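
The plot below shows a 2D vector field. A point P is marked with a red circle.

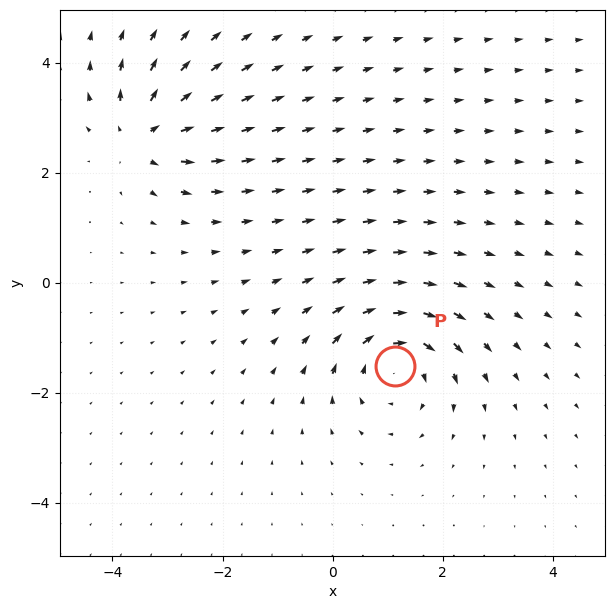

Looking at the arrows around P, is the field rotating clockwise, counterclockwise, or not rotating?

clockwise

Near P at (1.1, -1.5) the arrows circulate clockwise. The curl (z-component) there is about -4; negative curl means clockwise rotation.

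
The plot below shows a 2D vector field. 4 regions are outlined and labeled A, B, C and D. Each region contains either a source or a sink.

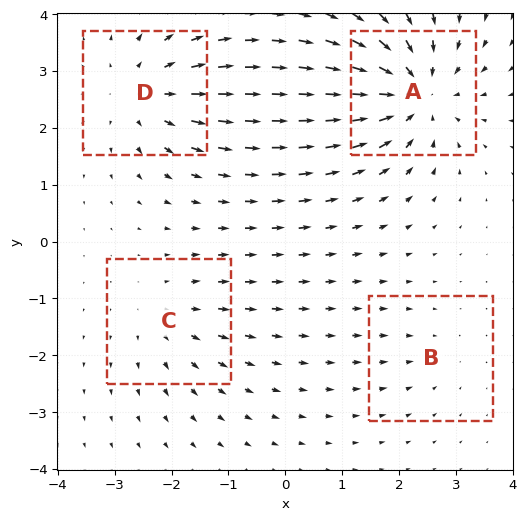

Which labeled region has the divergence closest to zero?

Divergence at each region's feature centre — A: about -7, B: about -2, C: about +3, D: about +5. Region B is closest to zero.

B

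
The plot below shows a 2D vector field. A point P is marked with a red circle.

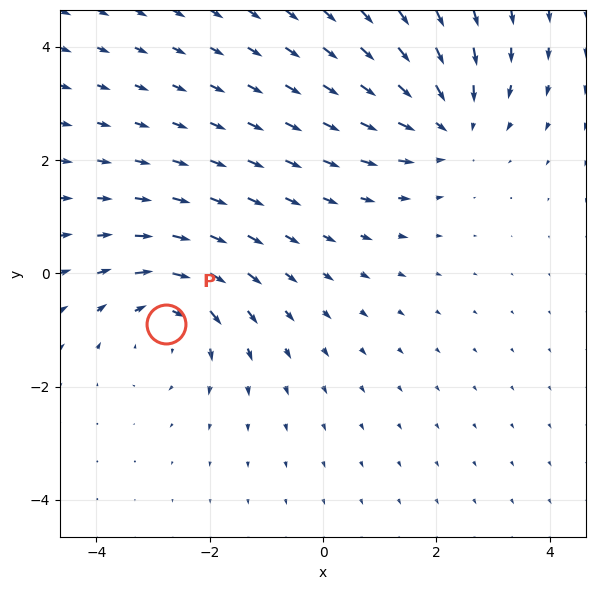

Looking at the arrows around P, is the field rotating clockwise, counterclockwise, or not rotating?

clockwise

Near P at (-2.8, -0.9) the arrows circulate clockwise. The curl (z-component) there is about -4; negative curl means clockwise rotation.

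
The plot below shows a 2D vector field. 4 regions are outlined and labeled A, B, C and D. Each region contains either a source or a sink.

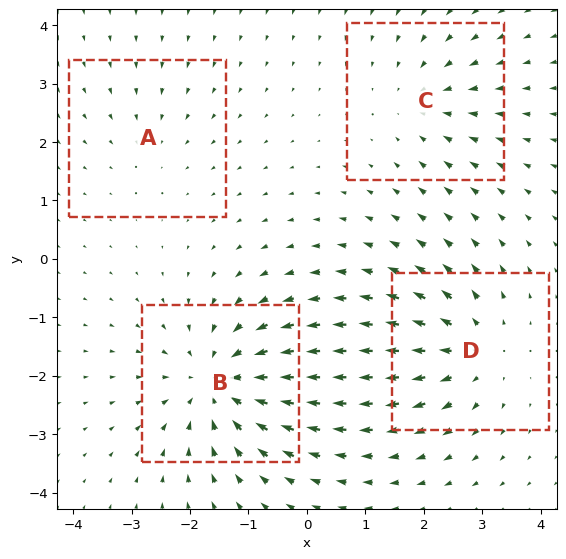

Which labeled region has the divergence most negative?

Divergence at each region's feature centre — A: about -2, B: about -6, C: about -3, D: about +5. Region B is most negative.

B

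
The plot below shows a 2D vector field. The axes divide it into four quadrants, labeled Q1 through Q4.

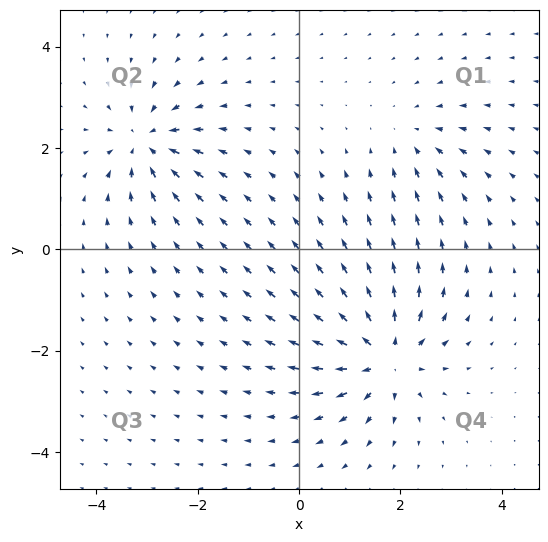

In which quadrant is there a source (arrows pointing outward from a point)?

The source sits at approximately (1.7, -2.1), which lies in quadrant Q4. The divergence there is about +6, positive as expected for a source.

Q4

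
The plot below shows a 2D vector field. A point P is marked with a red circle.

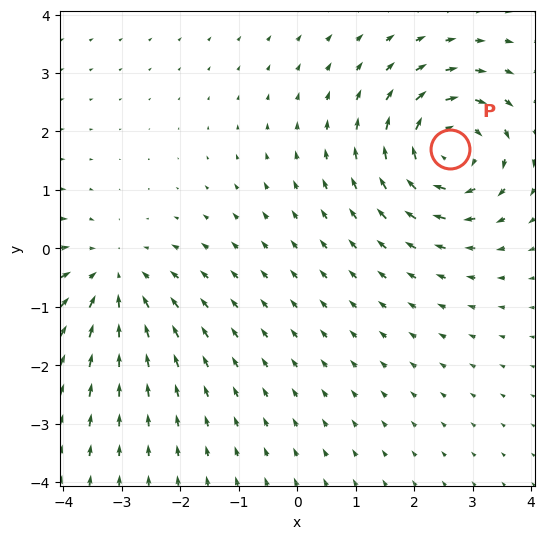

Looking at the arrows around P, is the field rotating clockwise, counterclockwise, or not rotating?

clockwise

Near P at (2.6, 1.7) the arrows circulate clockwise. The curl (z-component) there is about -6; negative curl means clockwise rotation.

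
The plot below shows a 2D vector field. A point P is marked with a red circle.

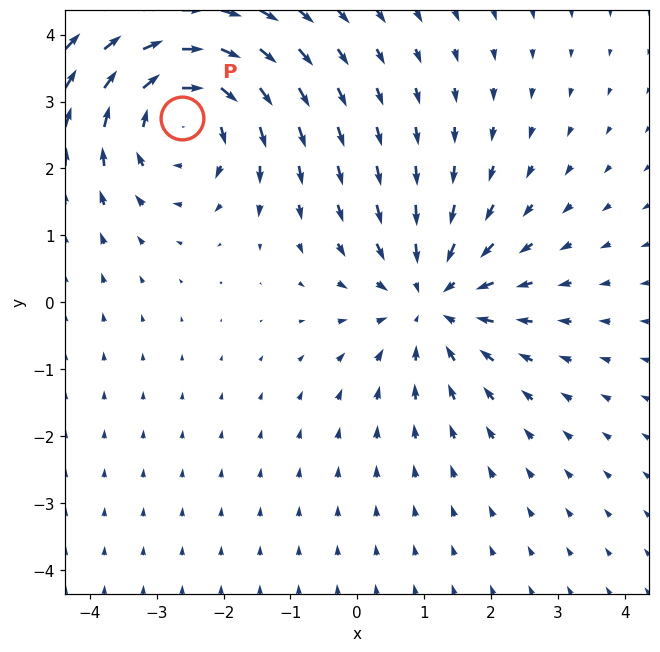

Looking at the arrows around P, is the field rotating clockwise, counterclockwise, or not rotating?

Near P at (-2.6, 2.7) the arrows circulate clockwise. The curl (z-component) there is about -4; negative curl means clockwise rotation.

clockwise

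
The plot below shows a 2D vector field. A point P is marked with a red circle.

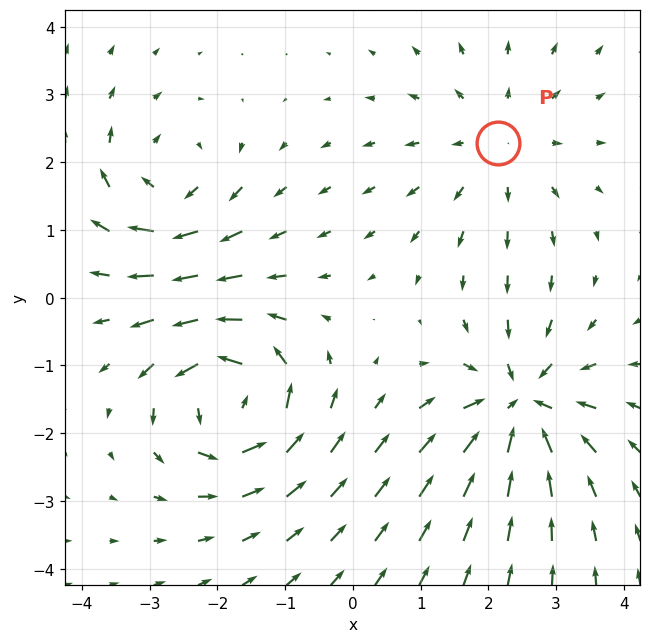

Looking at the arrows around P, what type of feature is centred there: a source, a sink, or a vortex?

source

At P (2.1, 2.3) the arrows spread outward. Divergence about +3, curl ≈0 — positive divergence with near-zero curl is a source.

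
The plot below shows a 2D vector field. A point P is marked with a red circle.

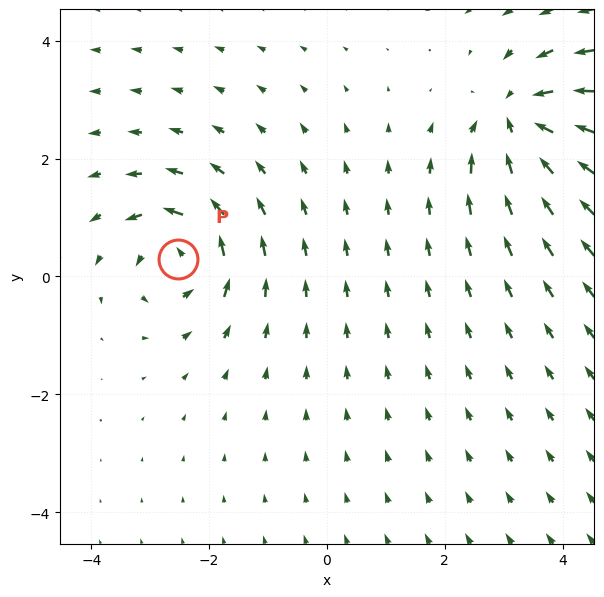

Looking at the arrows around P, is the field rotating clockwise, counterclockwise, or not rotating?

counterclockwise

Near P at (-2.5, 0.3) the arrows circulate counterclockwise. The curl (z-component) there is about +4; positive curl means counterclockwise rotation.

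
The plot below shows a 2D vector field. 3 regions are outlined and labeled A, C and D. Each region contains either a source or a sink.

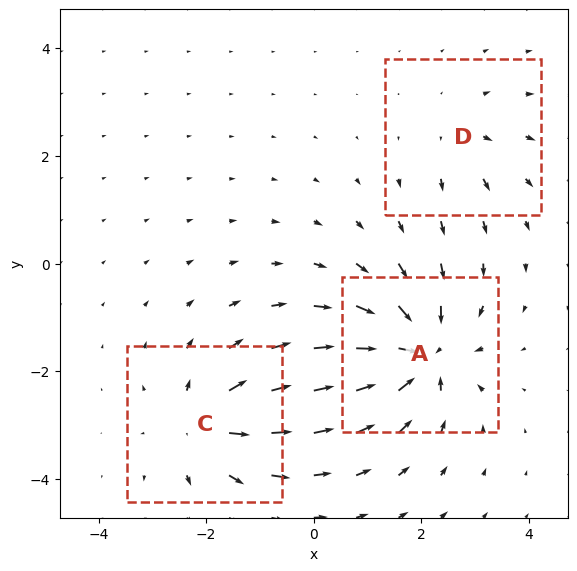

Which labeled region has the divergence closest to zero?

D

Divergence at each region's feature centre — A: about -6, C: about +4, D: about +2. Region D is closest to zero.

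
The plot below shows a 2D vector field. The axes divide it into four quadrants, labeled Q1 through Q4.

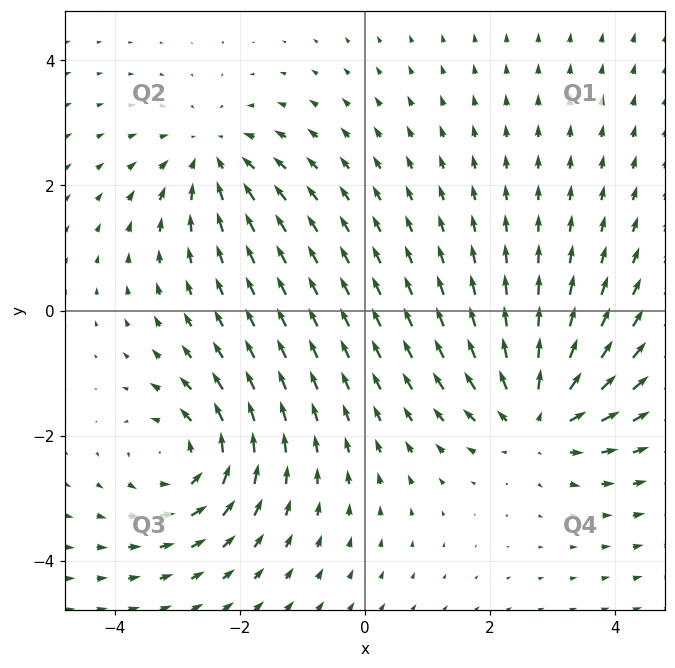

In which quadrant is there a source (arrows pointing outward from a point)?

The source sits at approximately (2.8, -1.7), which lies in quadrant Q4. The divergence there is about +5, positive as expected for a source.

Q4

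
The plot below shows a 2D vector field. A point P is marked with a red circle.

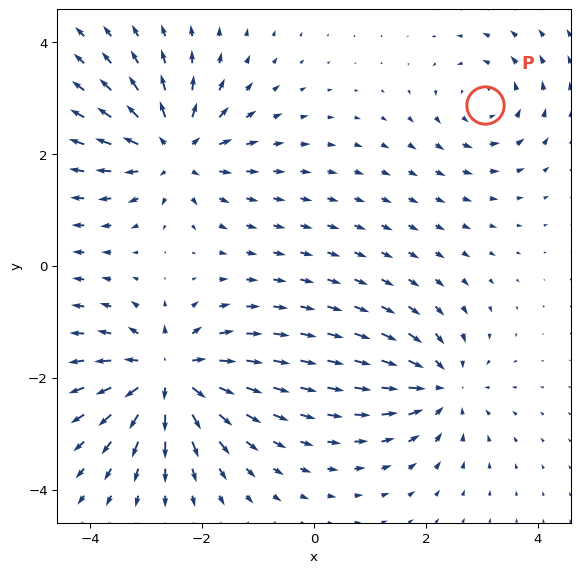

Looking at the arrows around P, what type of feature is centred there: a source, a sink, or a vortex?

vortex

At P (3.1, 2.9) the arrows circulate counterclockwise. Divergence ≈0, curl about +4 — near-zero divergence with nonzero curl is a vortex.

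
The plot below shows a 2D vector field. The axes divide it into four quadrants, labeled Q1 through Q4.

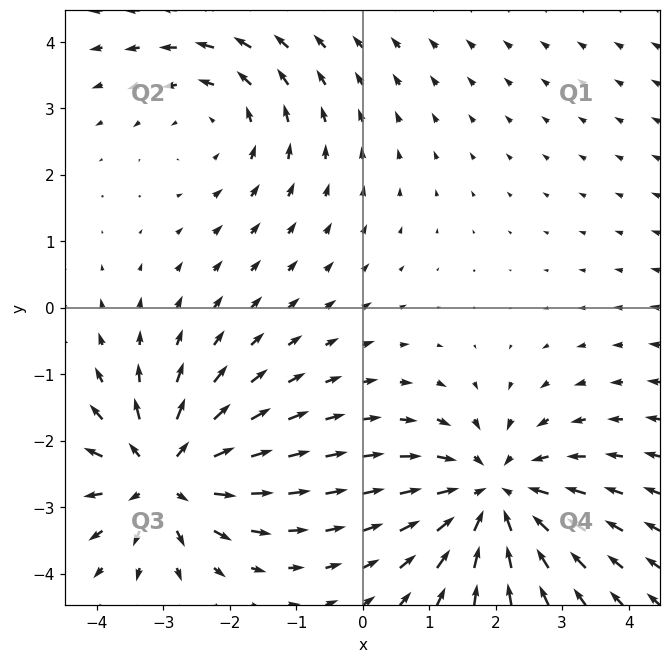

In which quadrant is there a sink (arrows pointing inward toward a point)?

The sink sits at approximately (2.0, -2.8), which lies in quadrant Q4. The divergence there is about -4, negative as expected for a sink.

Q4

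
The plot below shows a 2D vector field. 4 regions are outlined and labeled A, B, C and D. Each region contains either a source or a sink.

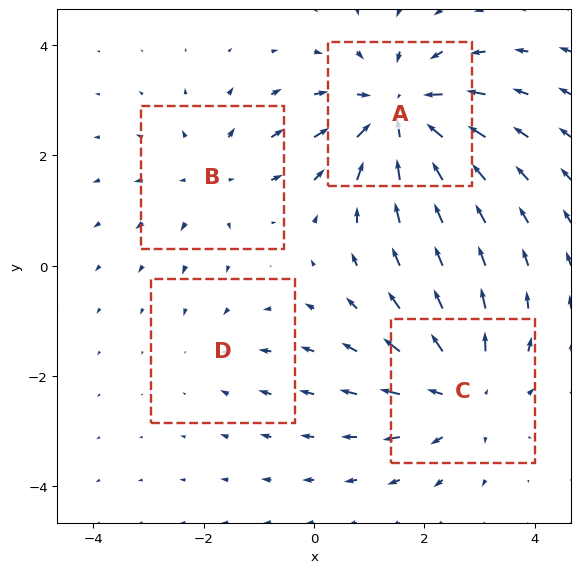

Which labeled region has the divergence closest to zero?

Divergence at each region's feature centre — A: about -6, B: about +3, C: about +4, D: about -2. Region D is closest to zero.

D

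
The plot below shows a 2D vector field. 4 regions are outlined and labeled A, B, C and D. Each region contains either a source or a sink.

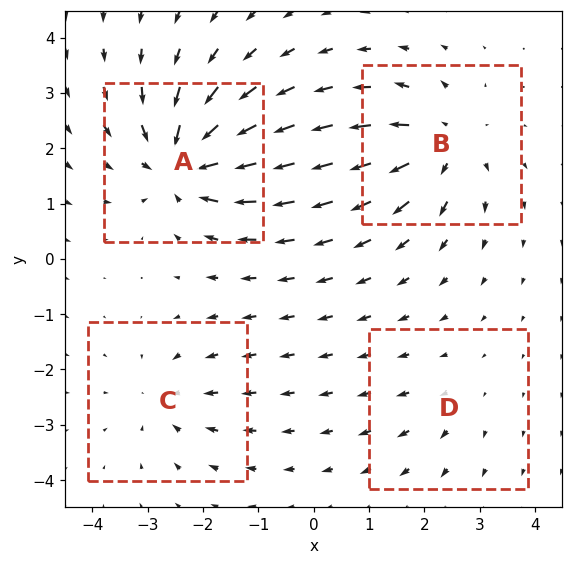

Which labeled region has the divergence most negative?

Divergence at each region's feature centre — A: about -7, B: about +6, C: about -4, D: about +2. Region A is most negative.

A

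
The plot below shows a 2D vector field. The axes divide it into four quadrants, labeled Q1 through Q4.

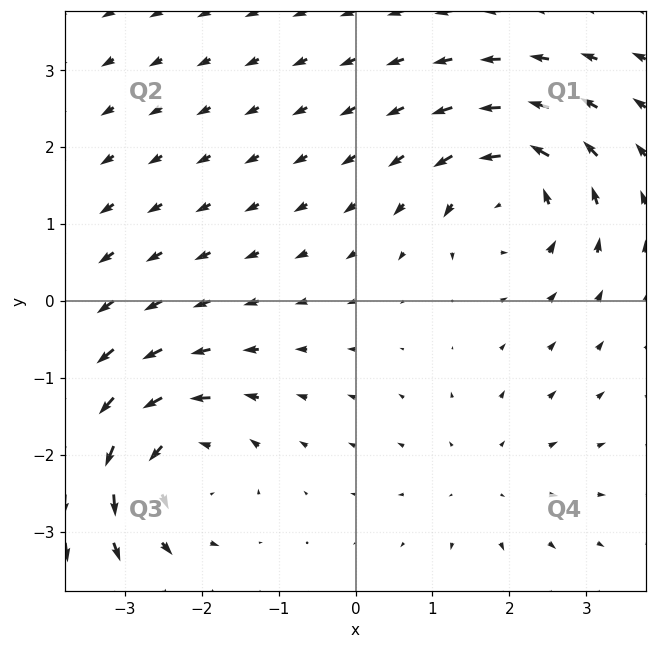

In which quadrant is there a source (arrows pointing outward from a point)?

Q4

The source sits at approximately (1.7, -2.4), which lies in quadrant Q4. The divergence there is about +2, positive as expected for a source.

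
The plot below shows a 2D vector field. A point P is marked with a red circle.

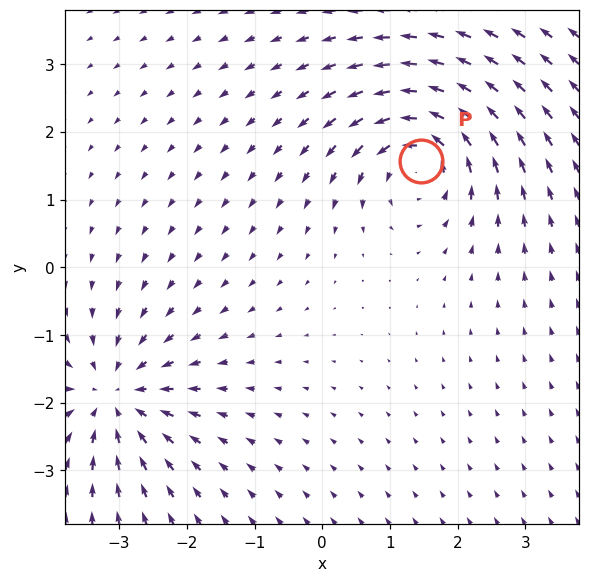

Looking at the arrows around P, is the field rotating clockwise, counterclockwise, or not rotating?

counterclockwise

Near P at (1.5, 1.6) the arrows circulate counterclockwise. The curl (z-component) there is about +4; positive curl means counterclockwise rotation.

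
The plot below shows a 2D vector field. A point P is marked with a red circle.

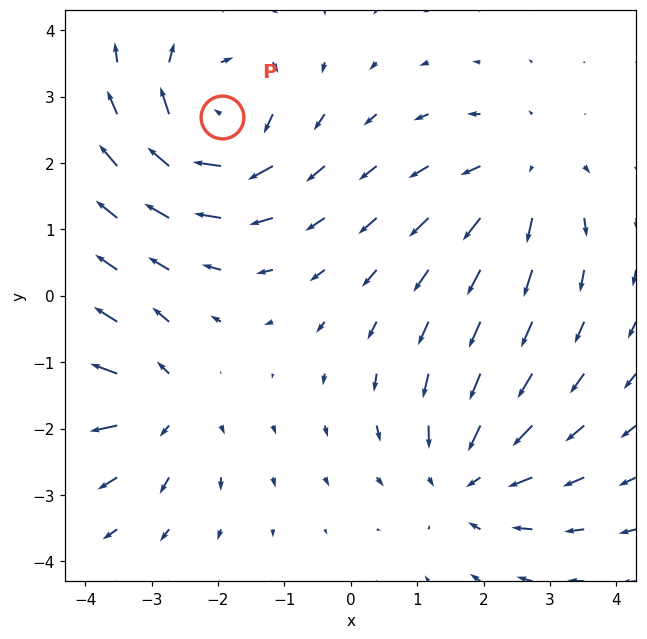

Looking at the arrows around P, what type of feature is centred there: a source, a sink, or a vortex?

vortex

At P (-1.9, 2.7) the arrows circulate clockwise. Divergence ≈0, curl about -6 — near-zero divergence with nonzero curl is a vortex.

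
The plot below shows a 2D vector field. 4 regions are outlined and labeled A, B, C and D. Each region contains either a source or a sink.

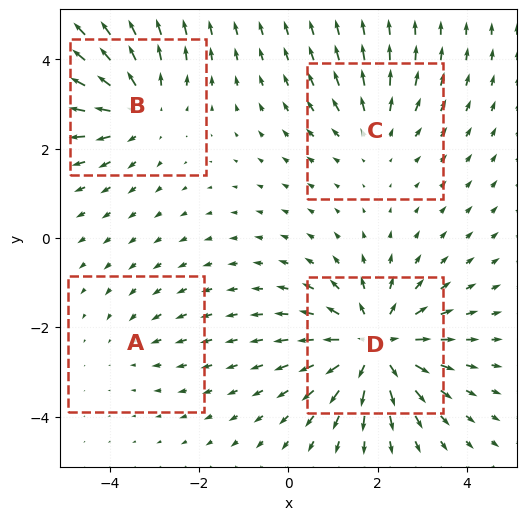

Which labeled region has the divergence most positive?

Divergence at each region's feature centre — A: about -2, B: about +4, C: about +3, D: about +6. Region D is most positive.

D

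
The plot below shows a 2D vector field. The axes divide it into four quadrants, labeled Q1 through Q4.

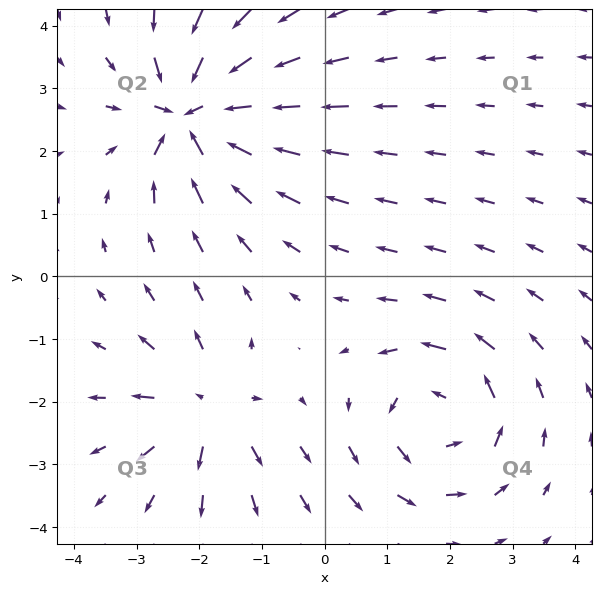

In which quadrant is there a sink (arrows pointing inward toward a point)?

Q2

The sink sits at approximately (-2.1, 2.6), which lies in quadrant Q2. The divergence there is about -6, negative as expected for a sink.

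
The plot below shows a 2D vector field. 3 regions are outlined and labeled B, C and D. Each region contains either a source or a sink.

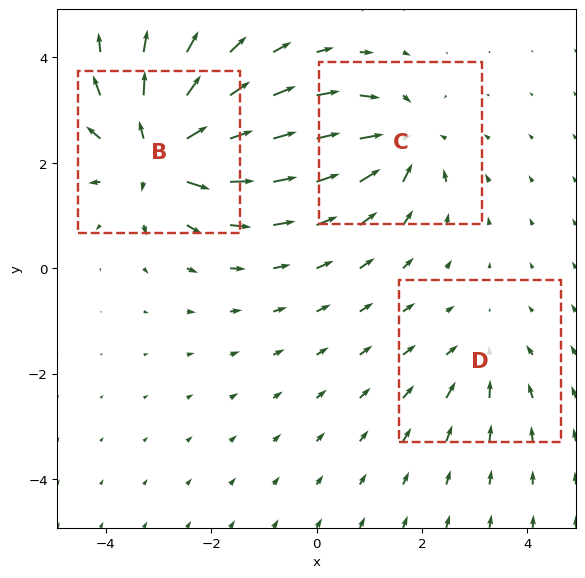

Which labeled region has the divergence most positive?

Divergence at each region's feature centre — B: about +5, C: about -4, D: about -2. Region B is most positive.

B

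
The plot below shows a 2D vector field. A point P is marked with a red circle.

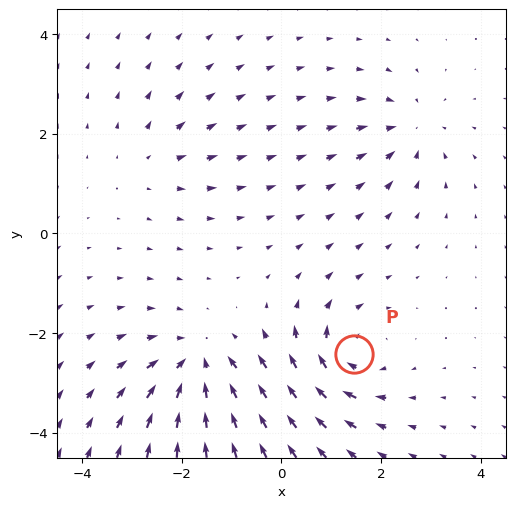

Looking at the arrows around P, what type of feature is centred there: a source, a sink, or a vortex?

vortex

At P (1.5, -2.4) the arrows circulate clockwise. Divergence ≈0, curl about -5 — near-zero divergence with nonzero curl is a vortex.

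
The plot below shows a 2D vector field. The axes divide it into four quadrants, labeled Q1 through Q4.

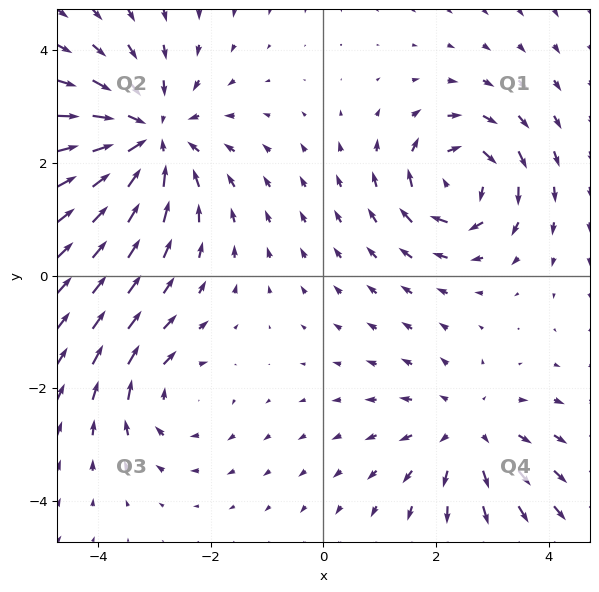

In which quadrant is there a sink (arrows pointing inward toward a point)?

The sink sits at approximately (-3.1, 2.5), which lies in quadrant Q2. The divergence there is about -4, negative as expected for a sink.

Q2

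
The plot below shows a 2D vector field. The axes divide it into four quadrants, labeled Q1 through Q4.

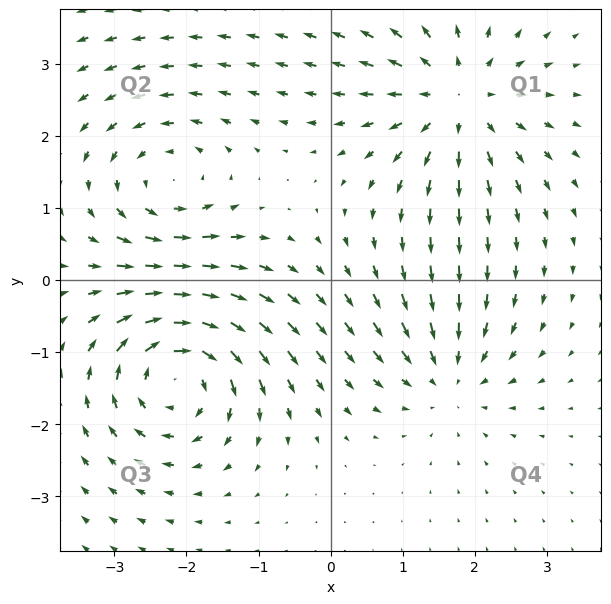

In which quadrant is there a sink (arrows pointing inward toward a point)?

The sink sits at approximately (1.6, -1.3), which lies in quadrant Q4. The divergence there is about -3, negative as expected for a sink.

Q4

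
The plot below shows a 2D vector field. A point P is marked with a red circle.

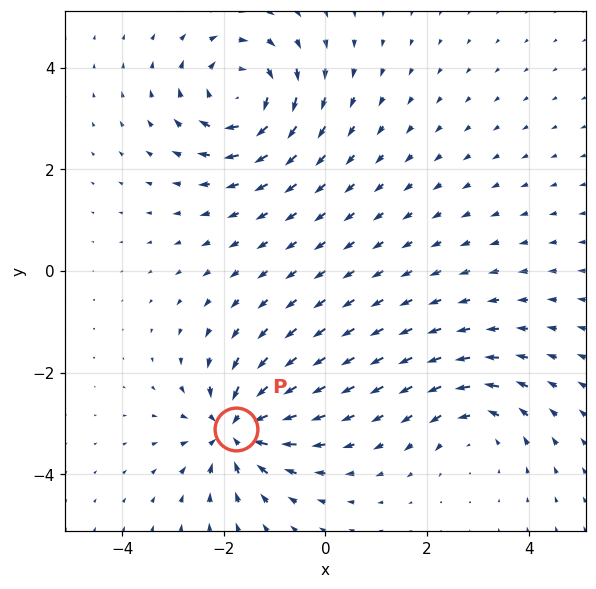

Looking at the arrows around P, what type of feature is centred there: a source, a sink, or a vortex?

At P (-1.8, -3.1) the arrows converge inward. Divergence about -6, curl ≈0 — negative divergence with near-zero curl is a sink.

sink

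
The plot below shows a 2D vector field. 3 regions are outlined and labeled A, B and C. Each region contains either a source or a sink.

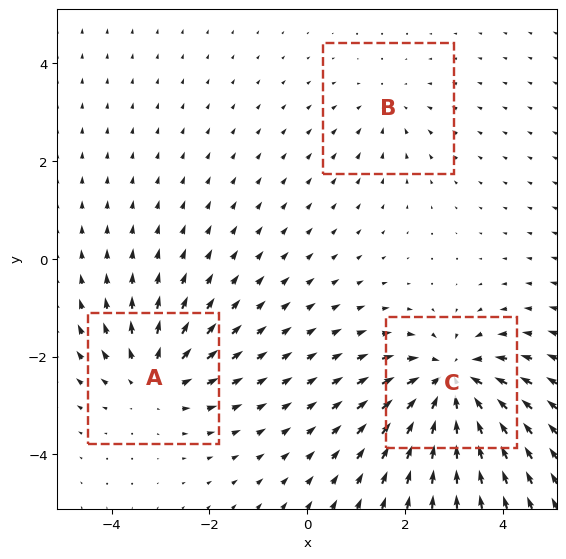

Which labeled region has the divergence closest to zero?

B

Divergence at each region's feature centre — A: about +3, B: about -2, C: about -5. Region B is closest to zero.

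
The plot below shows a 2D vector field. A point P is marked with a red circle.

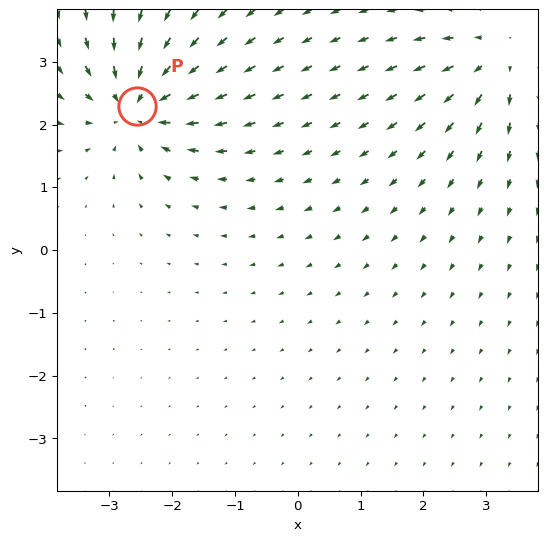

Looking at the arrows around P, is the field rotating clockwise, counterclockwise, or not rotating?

Near P at (-2.6, 2.3) the arrows show no circulation. The curl there is ≈0.

not rotating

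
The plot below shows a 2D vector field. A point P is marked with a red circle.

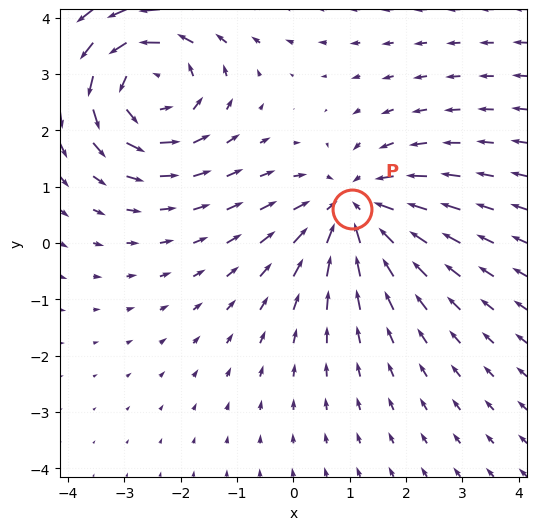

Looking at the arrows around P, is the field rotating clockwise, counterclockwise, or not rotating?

not rotating

Near P at (1.0, 0.6) the arrows show no circulation. The curl there is ≈0.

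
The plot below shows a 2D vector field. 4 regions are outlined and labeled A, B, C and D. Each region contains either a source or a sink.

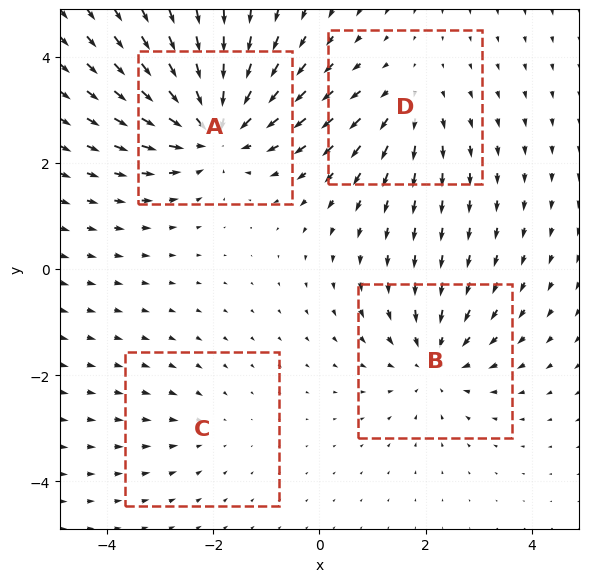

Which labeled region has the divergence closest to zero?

Divergence at each region's feature centre — A: about -7, B: about -4, C: about -2, D: about +3. Region C is closest to zero.

C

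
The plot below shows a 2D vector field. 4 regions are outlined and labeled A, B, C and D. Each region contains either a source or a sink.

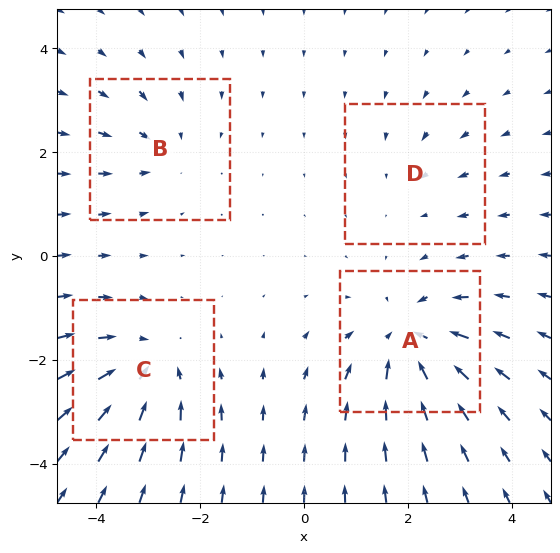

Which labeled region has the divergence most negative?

Divergence at each region's feature centre — A: about -6, B: about -3, C: about -5, D: about -2. Region A is most negative.

A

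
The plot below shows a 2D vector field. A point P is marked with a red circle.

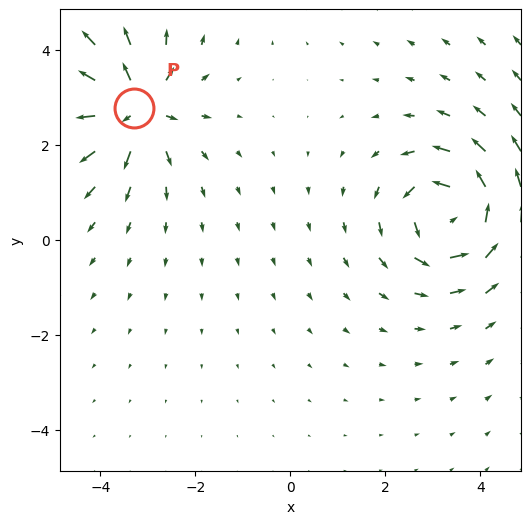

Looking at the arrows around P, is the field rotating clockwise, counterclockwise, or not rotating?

Near P at (-3.3, 2.8) the arrows show no circulation. The curl there is ≈0.

not rotating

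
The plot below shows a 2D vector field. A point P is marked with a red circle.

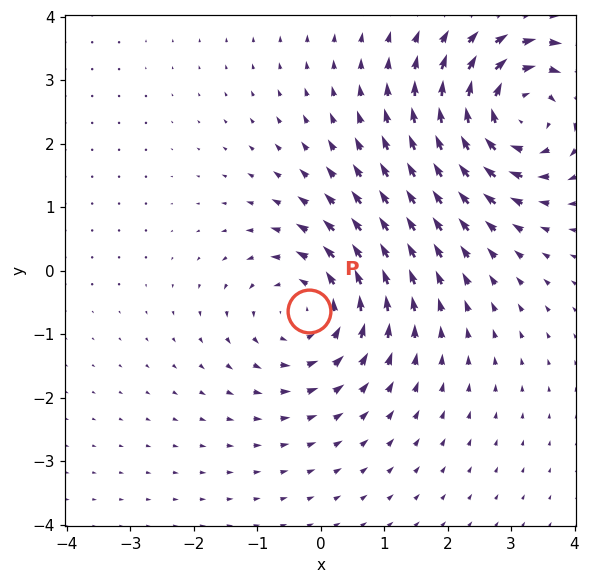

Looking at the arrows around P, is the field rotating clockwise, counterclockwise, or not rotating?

Near P at (-0.2, -0.6) the arrows circulate counterclockwise. The curl (z-component) there is about +4; positive curl means counterclockwise rotation.

counterclockwise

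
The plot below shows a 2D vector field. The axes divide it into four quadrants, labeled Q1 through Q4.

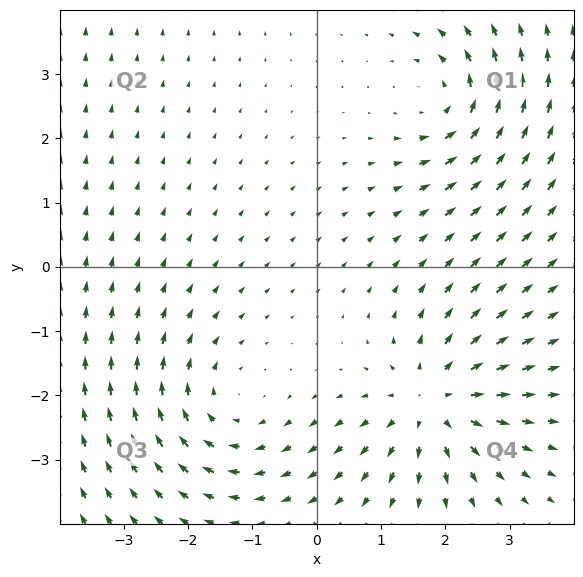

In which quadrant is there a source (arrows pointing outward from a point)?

Q4

The source sits at approximately (1.8, -2.1), which lies in quadrant Q4. The divergence there is about +5, positive as expected for a source.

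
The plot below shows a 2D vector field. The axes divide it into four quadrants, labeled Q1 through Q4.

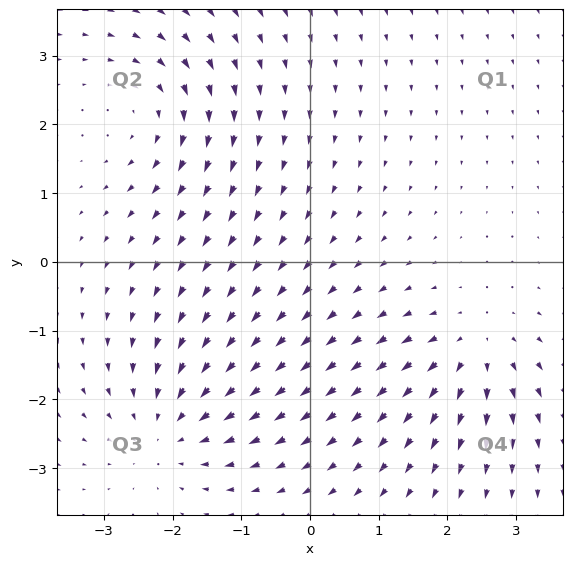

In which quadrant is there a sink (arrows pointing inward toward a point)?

Q3

The sink sits at approximately (-2.1, -2.4), which lies in quadrant Q3. The divergence there is about -4, negative as expected for a sink.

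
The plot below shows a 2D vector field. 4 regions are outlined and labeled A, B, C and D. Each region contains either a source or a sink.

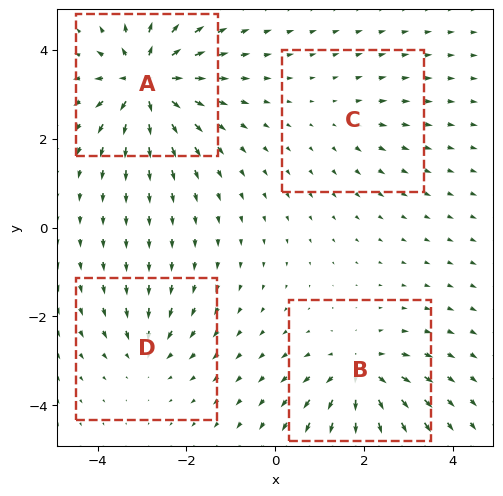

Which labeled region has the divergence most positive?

Divergence at each region's feature centre — A: about +9, B: about +6, C: about +2, D: about -4. Region A is most positive.

A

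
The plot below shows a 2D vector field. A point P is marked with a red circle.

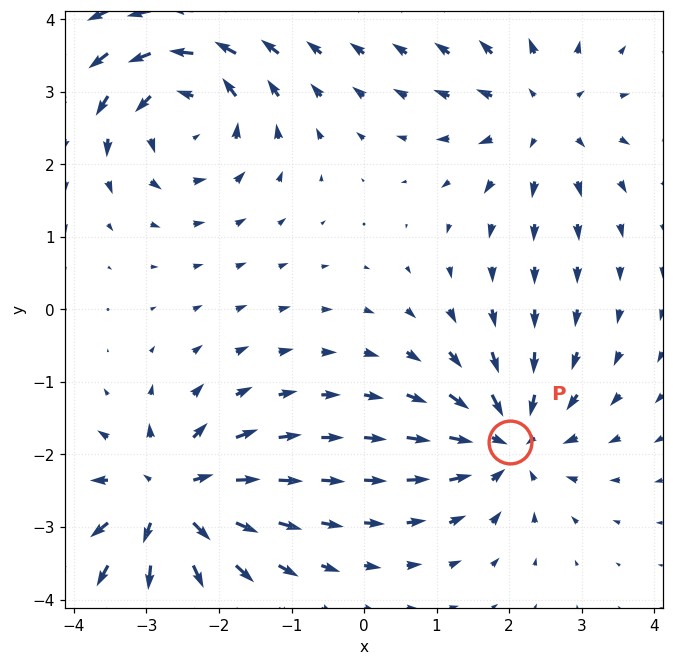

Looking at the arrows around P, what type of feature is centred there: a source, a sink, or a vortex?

sink

At P (2.0, -1.8) the arrows converge inward. Divergence about -5, curl ≈0 — negative divergence with near-zero curl is a sink.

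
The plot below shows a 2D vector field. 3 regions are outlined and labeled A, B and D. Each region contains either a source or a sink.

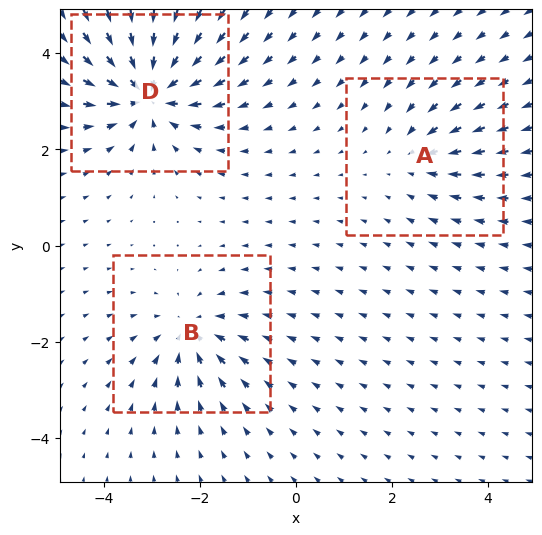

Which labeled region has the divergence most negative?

Divergence at each region's feature centre — A: about -2, B: about -3, D: about -6. Region D is most negative.

D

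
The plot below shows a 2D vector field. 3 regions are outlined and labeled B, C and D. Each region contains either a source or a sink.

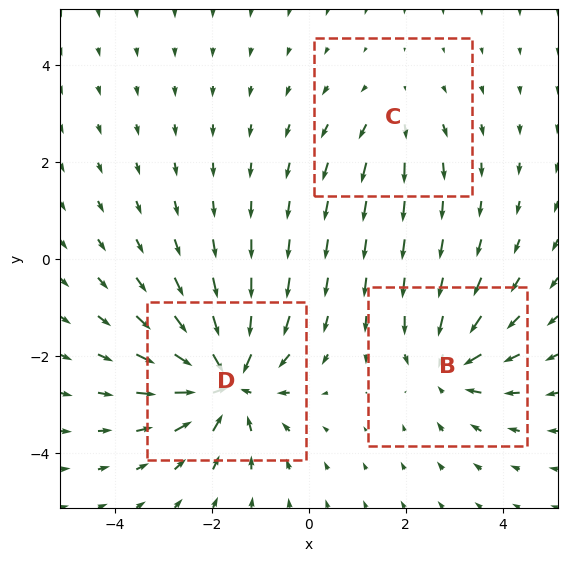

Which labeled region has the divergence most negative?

D

Divergence at each region's feature centre — B: about -4, C: about +2, D: about -6. Region D is most negative.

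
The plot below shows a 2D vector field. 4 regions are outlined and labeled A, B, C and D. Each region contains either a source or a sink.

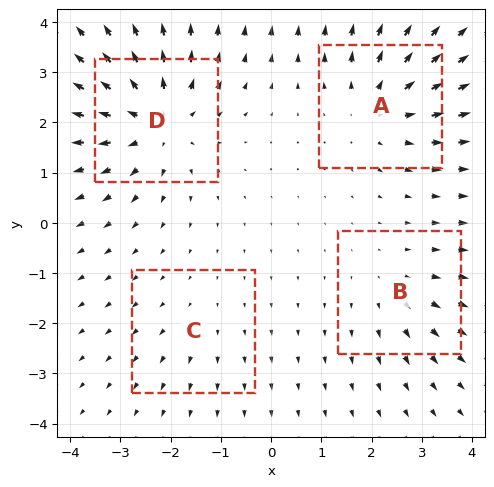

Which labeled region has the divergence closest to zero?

C

Divergence at each region's feature centre — A: about +5, B: about +3, C: about +2, D: about +6. Region C is closest to zero.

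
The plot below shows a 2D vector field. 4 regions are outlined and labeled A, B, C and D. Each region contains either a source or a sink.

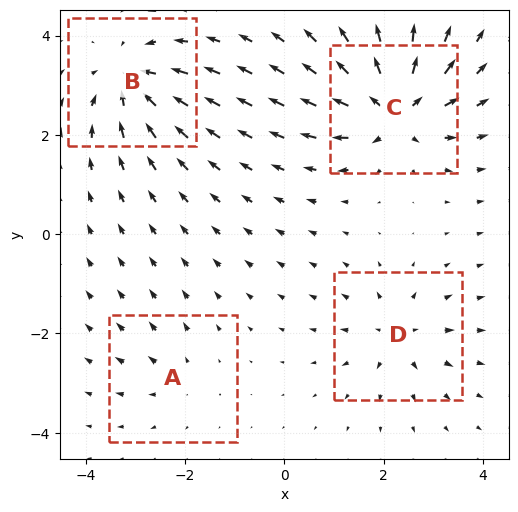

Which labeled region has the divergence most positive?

Divergence at each region's feature centre — A: about +3, B: about -6, C: about +8, D: about +4. Region C is most positive.

C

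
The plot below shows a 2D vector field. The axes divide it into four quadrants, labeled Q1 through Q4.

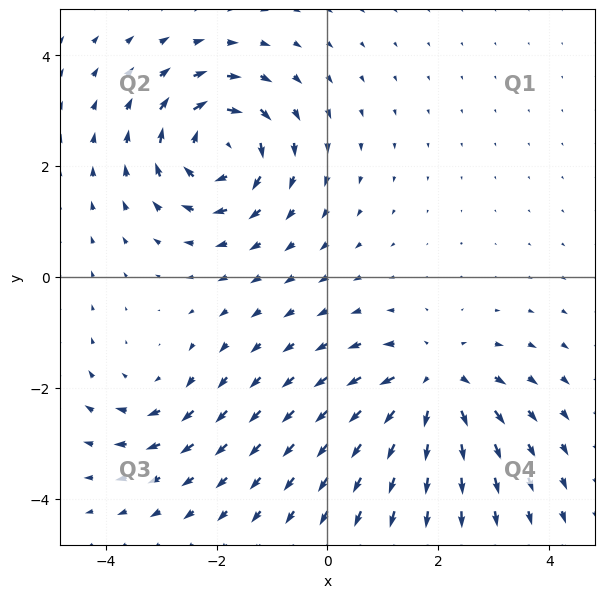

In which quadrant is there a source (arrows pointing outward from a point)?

Q4

The source sits at approximately (1.9, -1.9), which lies in quadrant Q4. The divergence there is about +5, positive as expected for a source.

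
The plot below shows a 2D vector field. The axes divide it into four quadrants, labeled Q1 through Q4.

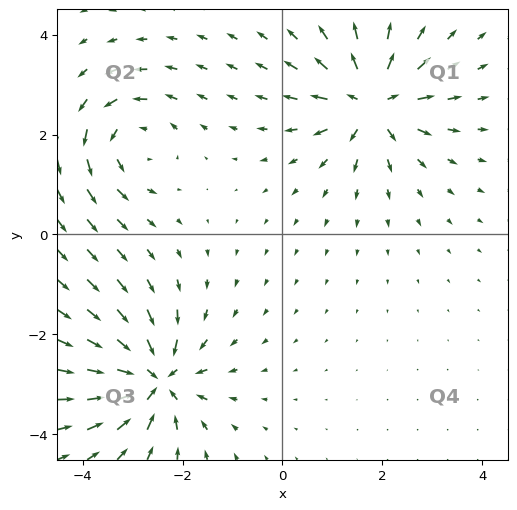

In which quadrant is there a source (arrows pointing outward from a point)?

The source sits at approximately (1.8, 2.6), which lies in quadrant Q1. The divergence there is about +6, positive as expected for a source.

Q1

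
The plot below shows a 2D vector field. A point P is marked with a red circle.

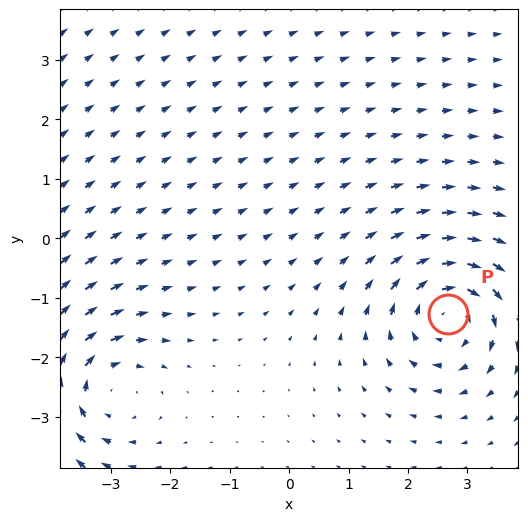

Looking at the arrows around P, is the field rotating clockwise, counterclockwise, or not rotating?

clockwise

Near P at (2.7, -1.3) the arrows circulate clockwise. The curl (z-component) there is about -5; negative curl means clockwise rotation.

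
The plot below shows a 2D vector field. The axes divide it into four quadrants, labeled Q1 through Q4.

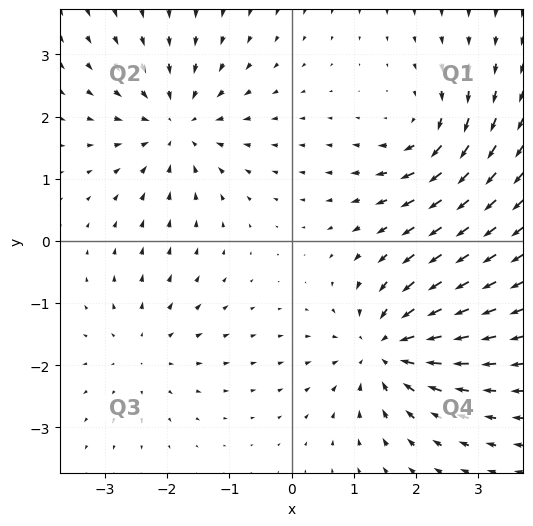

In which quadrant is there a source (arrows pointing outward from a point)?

Q3

The source sits at approximately (-2.4, -1.8), which lies in quadrant Q3. The divergence there is about +3, positive as expected for a source.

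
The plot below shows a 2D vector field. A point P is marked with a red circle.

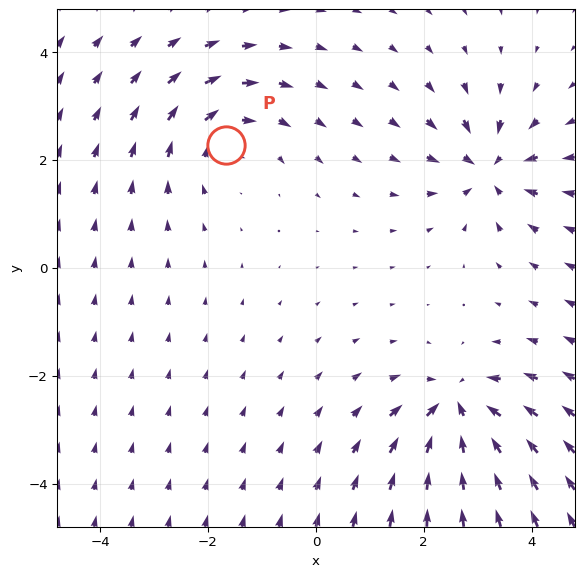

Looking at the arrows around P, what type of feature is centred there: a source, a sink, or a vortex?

vortex

At P (-1.7, 2.3) the arrows circulate clockwise. Divergence ≈0, curl about -3 — near-zero divergence with nonzero curl is a vortex.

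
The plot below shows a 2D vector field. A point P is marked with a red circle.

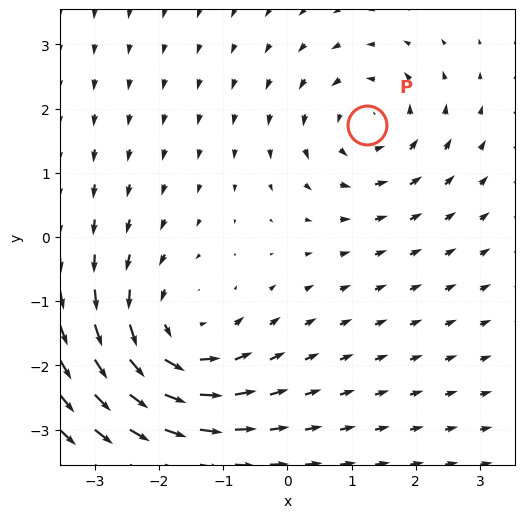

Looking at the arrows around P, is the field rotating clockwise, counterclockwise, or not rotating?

Near P at (1.2, 1.8) the arrows circulate counterclockwise. The curl (z-component) there is about +3; positive curl means counterclockwise rotation.

counterclockwise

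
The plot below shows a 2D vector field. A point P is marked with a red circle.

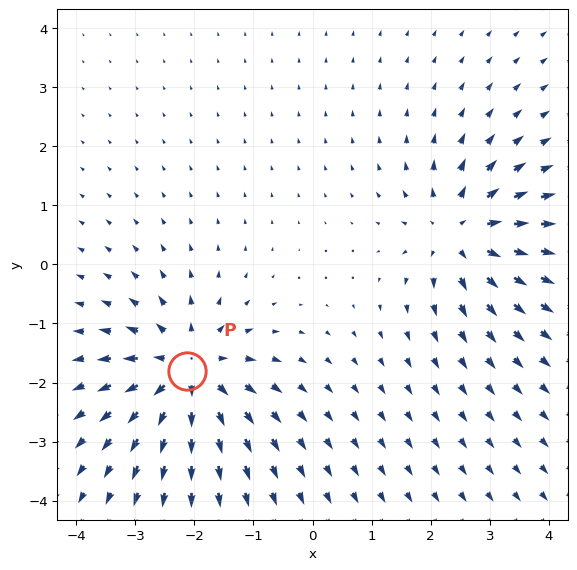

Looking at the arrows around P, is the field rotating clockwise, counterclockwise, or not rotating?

not rotating

Near P at (-2.1, -1.8) the arrows show no circulation. The curl there is ≈0.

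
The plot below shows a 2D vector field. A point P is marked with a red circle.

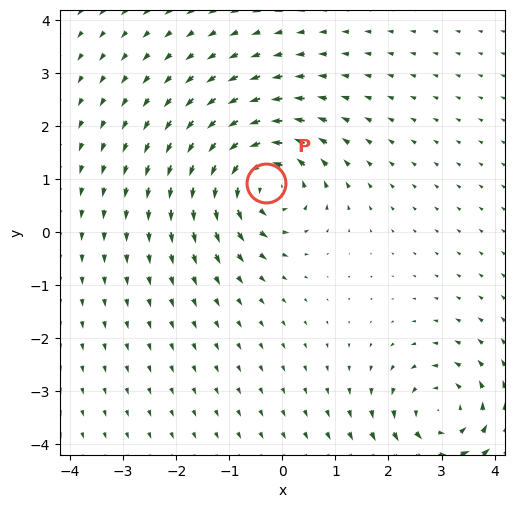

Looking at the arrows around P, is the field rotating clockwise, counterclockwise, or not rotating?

Near P at (-0.3, 0.9) the arrows circulate counterclockwise. The curl (z-component) there is about +6; positive curl means counterclockwise rotation.

counterclockwise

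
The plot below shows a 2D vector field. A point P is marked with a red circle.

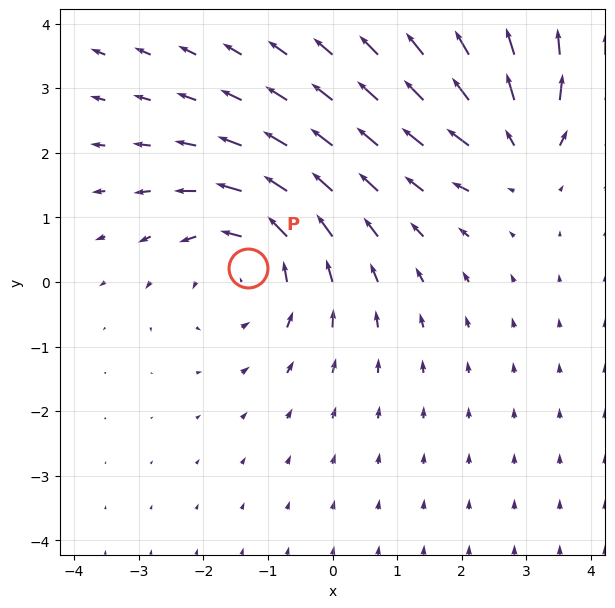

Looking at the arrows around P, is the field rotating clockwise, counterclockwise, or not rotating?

Near P at (-1.3, 0.2) the arrows circulate counterclockwise. The curl (z-component) there is about +4; positive curl means counterclockwise rotation.

counterclockwise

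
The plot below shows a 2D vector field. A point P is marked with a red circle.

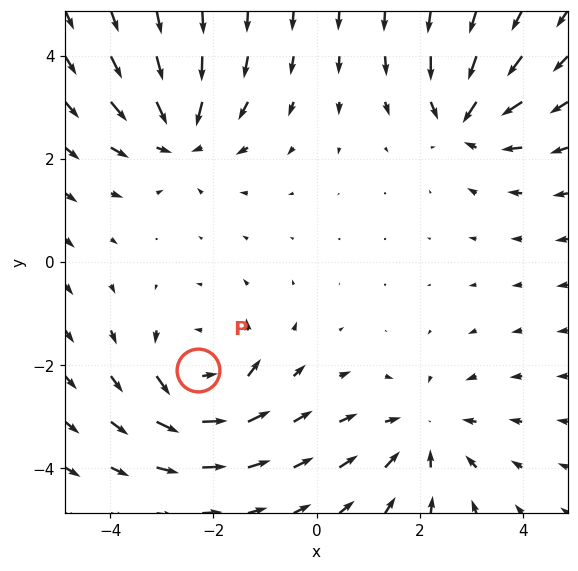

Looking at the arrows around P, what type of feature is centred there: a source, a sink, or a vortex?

vortex

At P (-2.3, -2.1) the arrows circulate counterclockwise. Divergence ≈0, curl about +4 — near-zero divergence with nonzero curl is a vortex.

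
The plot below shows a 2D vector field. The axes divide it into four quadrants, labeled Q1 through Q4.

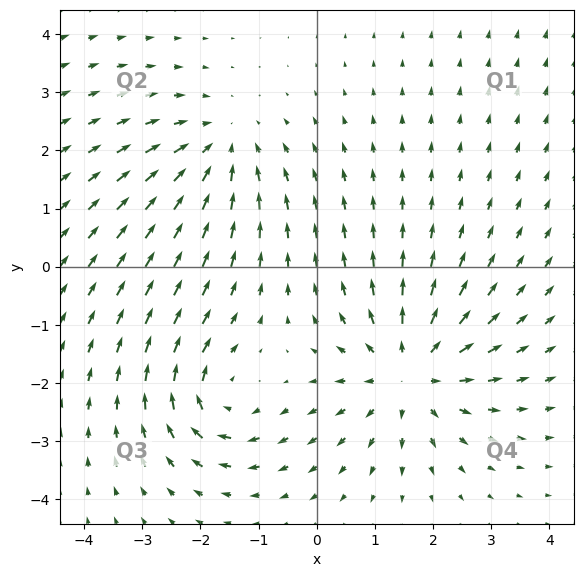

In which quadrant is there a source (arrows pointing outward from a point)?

The source sits at approximately (1.6, -1.8), which lies in quadrant Q4. The divergence there is about +4, positive as expected for a source.

Q4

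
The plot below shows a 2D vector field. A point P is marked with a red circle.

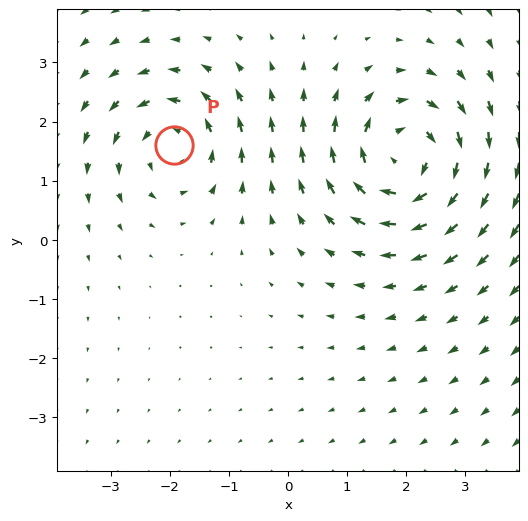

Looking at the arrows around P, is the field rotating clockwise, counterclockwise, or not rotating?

Near P at (-1.9, 1.6) the arrows circulate counterclockwise. The curl (z-component) there is about +4; positive curl means counterclockwise rotation.

counterclockwise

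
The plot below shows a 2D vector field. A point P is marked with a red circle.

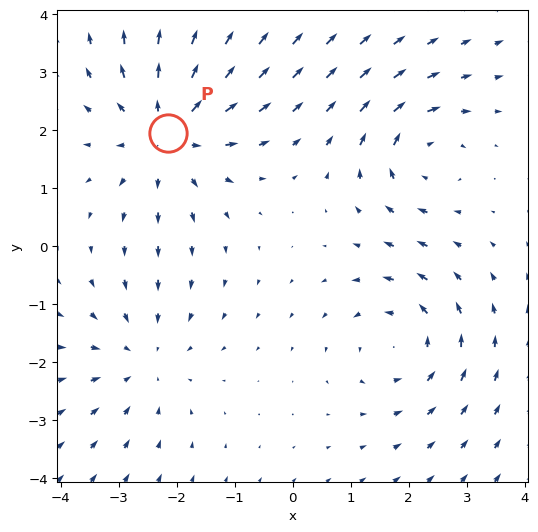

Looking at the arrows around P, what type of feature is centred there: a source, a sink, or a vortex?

At P (-2.2, 2.0) the arrows spread outward. Divergence about +4, curl ≈0 — positive divergence with near-zero curl is a source.

source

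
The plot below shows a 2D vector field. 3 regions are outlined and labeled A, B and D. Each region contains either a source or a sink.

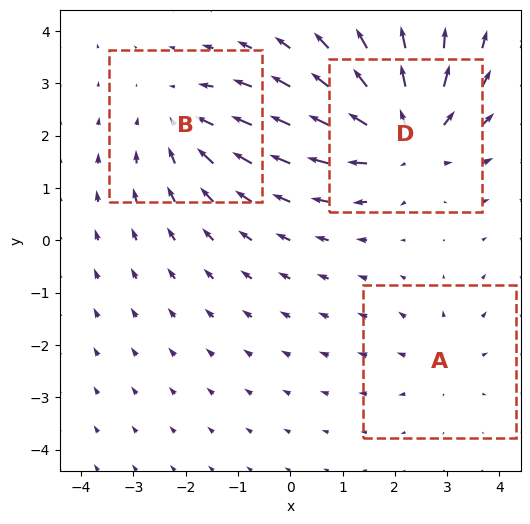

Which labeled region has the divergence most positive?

D

Divergence at each region's feature centre — A: about +2, B: about -3, D: about +5. Region D is most positive.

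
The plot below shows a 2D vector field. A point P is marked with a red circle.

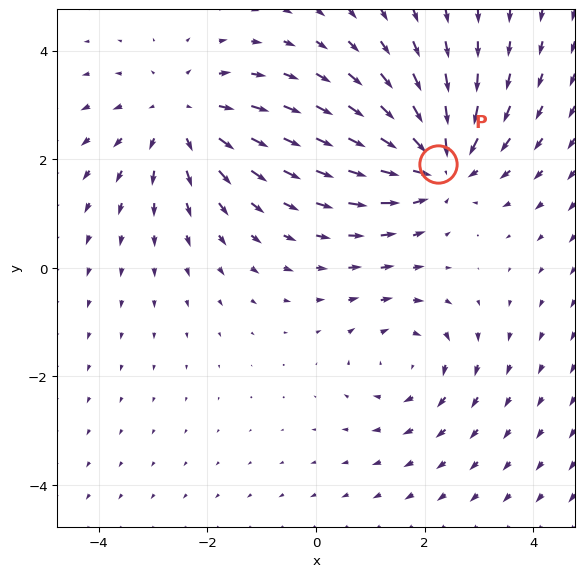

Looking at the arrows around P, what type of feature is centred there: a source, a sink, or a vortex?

At P (2.3, 1.9) the arrows converge inward. Divergence about -5, curl ≈0 — negative divergence with near-zero curl is a sink.

sink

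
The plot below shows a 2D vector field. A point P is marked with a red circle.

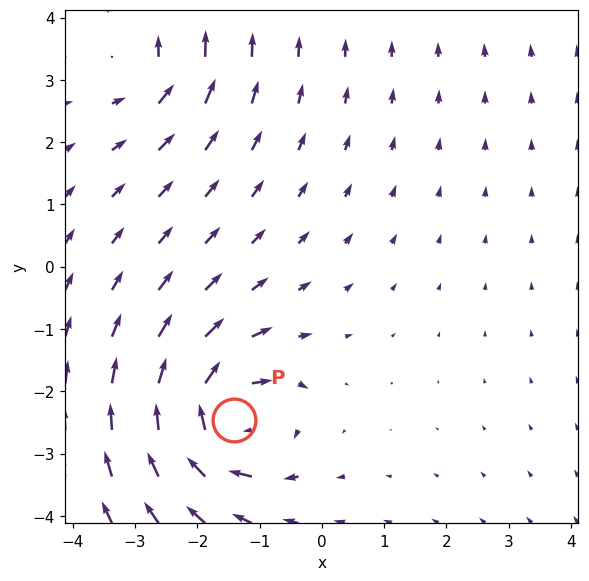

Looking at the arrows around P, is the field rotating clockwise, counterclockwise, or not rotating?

clockwise

Near P at (-1.4, -2.5) the arrows circulate clockwise. The curl (z-component) there is about -5; negative curl means clockwise rotation.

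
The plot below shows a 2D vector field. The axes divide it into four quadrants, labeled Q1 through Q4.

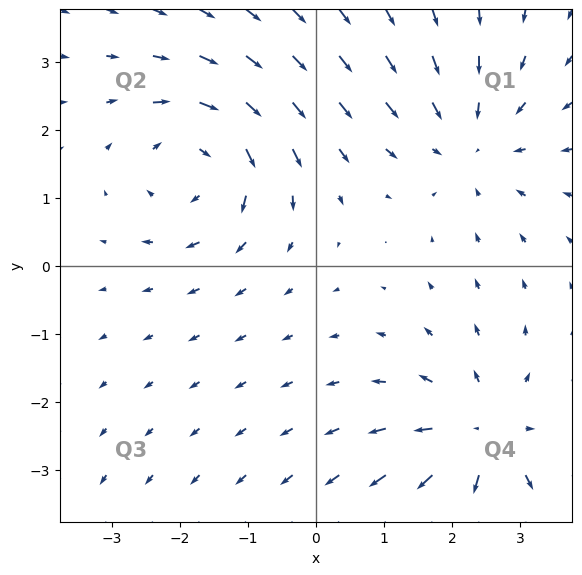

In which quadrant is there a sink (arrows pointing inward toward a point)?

The sink sits at approximately (2.3, 1.8), which lies in quadrant Q1. The divergence there is about -3, negative as expected for a sink.

Q1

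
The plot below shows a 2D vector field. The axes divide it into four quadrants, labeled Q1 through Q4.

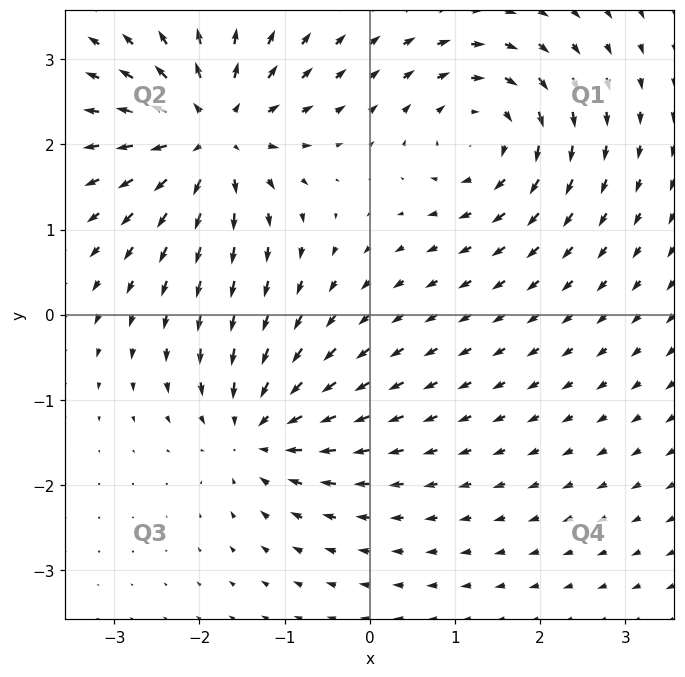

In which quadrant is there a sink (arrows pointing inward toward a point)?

Q3

The sink sits at approximately (-1.3, -1.4), which lies in quadrant Q3. The divergence there is about -4, negative as expected for a sink.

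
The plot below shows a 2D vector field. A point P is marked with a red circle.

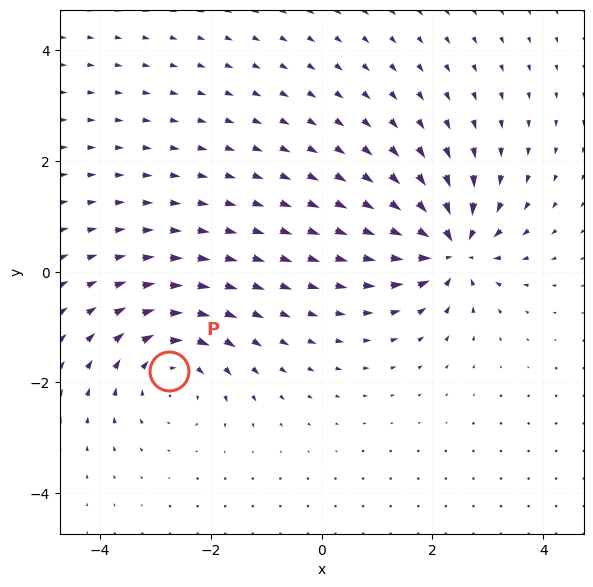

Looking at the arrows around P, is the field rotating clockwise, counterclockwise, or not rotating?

Near P at (-2.8, -1.8) the arrows circulate clockwise. The curl (z-component) there is about -4; negative curl means clockwise rotation.

clockwise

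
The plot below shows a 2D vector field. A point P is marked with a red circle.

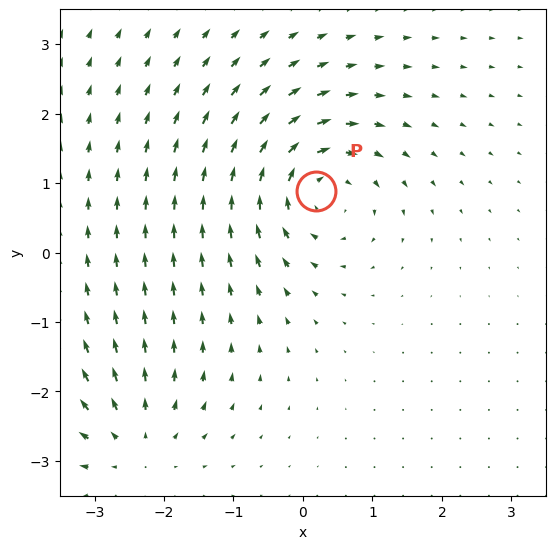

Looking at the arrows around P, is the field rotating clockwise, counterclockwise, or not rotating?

clockwise

Near P at (0.2, 0.9) the arrows circulate clockwise. The curl (z-component) there is about -6; negative curl means clockwise rotation.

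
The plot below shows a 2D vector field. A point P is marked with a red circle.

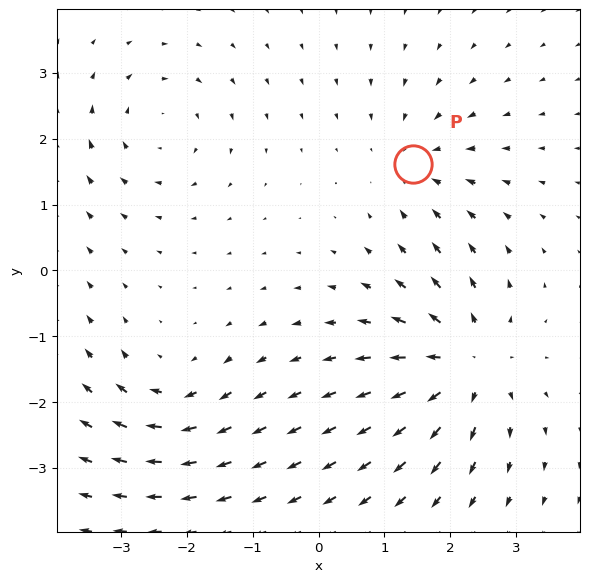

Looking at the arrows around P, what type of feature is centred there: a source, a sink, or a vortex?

At P (1.4, 1.6) the arrows converge inward. Divergence about -3, curl ≈0 — negative divergence with near-zero curl is a sink.

sink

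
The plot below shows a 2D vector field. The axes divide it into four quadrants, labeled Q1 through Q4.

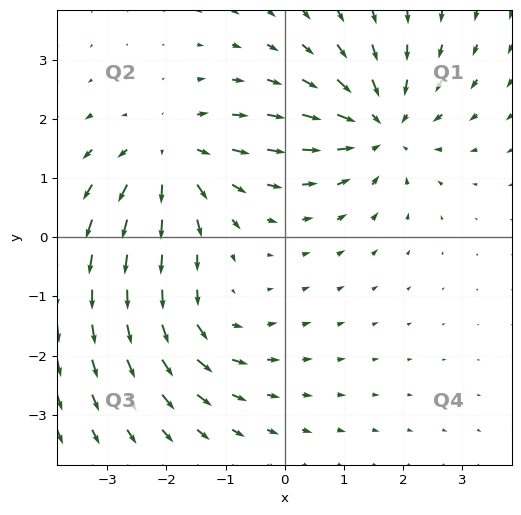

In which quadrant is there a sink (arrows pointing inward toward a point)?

Q1

The sink sits at approximately (1.6, 1.9), which lies in quadrant Q1. The divergence there is about -4, negative as expected for a sink.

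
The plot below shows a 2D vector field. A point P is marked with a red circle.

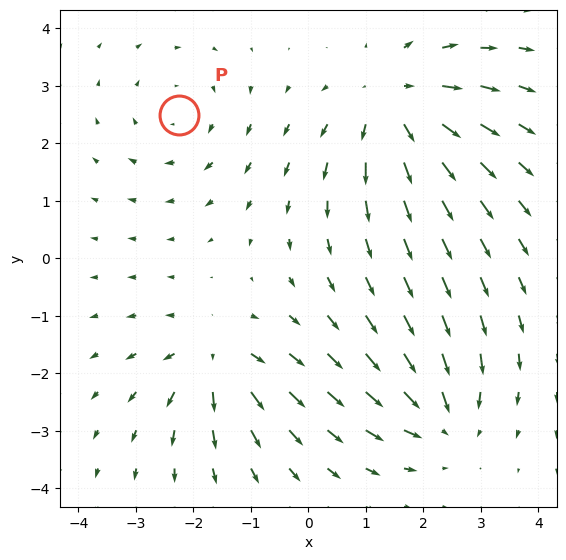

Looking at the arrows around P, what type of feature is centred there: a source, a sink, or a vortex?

At P (-2.2, 2.5) the arrows circulate clockwise. Divergence ≈0, curl about -3 — near-zero divergence with nonzero curl is a vortex.

vortex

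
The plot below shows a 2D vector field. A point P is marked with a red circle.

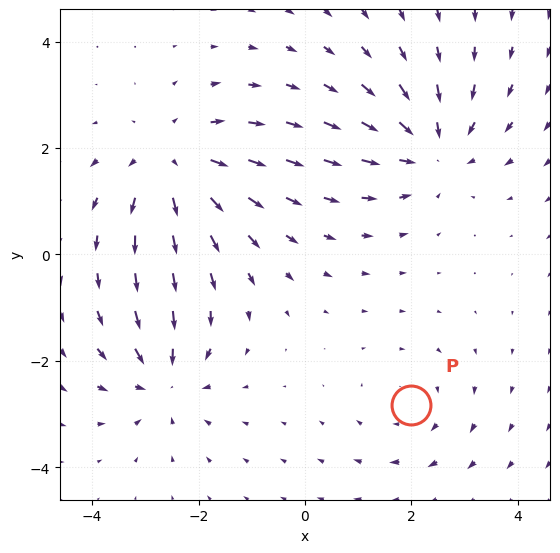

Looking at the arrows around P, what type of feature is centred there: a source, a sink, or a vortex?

At P (2.0, -2.8) the arrows circulate clockwise. Divergence ≈0, curl about -2 — near-zero divergence with nonzero curl is a vortex.

vortex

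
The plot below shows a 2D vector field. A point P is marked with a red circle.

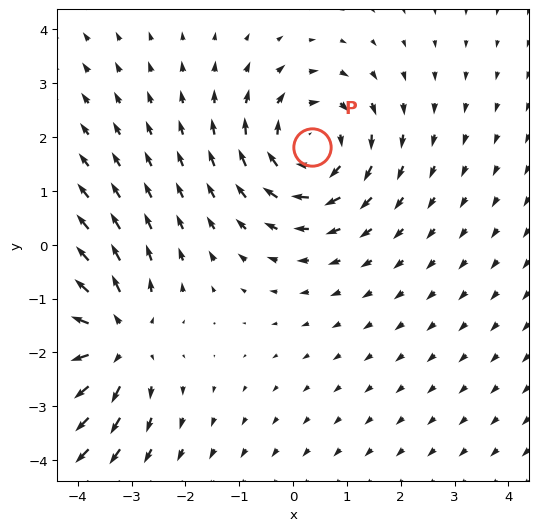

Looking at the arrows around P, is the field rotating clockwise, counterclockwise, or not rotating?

Near P at (0.3, 1.8) the arrows circulate clockwise. The curl (z-component) there is about -4; negative curl means clockwise rotation.

clockwise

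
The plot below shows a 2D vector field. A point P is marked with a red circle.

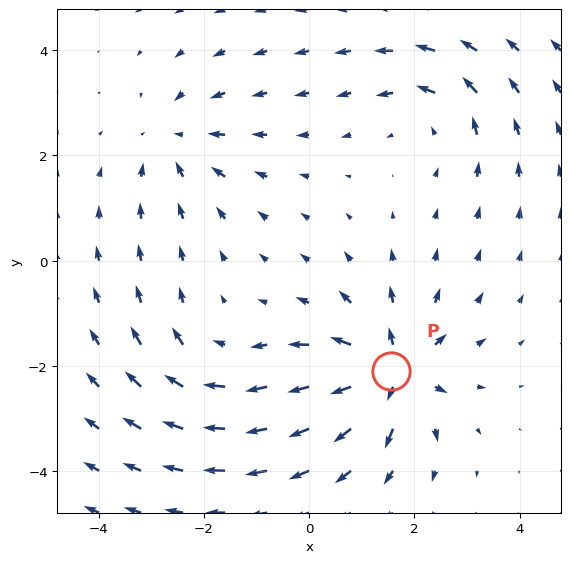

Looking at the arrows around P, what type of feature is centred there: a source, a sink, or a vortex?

source

At P (1.6, -2.1) the arrows spread outward. Divergence about +7, curl ≈0 — positive divergence with near-zero curl is a source.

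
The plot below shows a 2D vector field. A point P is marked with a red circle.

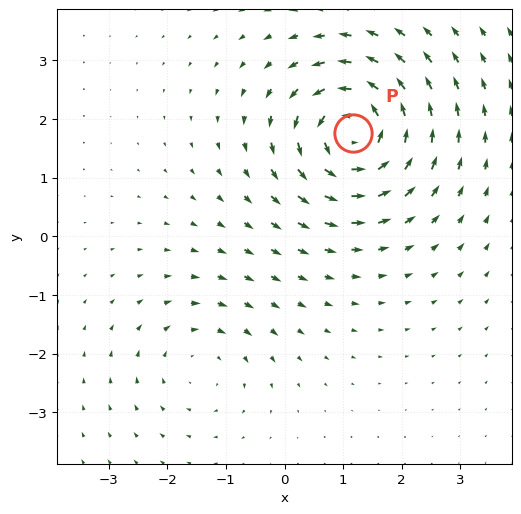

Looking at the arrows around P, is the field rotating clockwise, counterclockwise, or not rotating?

Near P at (1.2, 1.8) the arrows circulate counterclockwise. The curl (z-component) there is about +7; positive curl means counterclockwise rotation.

counterclockwise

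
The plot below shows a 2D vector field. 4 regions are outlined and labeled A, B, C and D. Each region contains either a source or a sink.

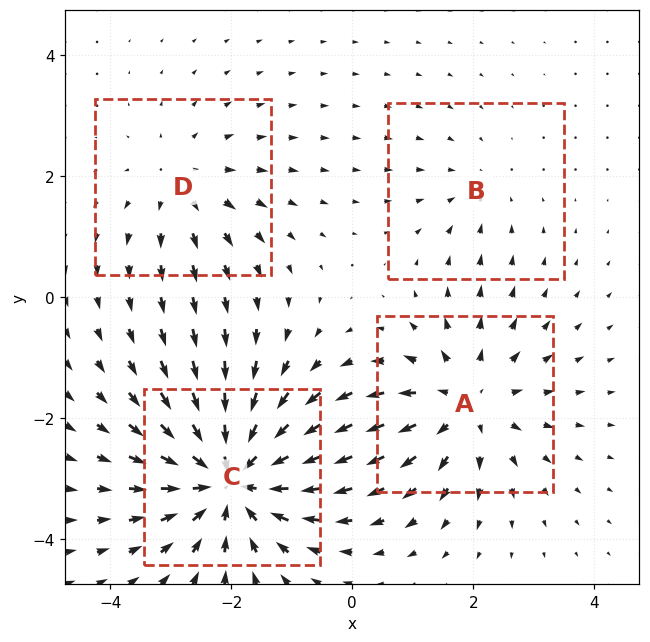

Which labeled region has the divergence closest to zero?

B

Divergence at each region's feature centre — A: about +5, B: about -2, C: about -7, D: about +3. Region B is closest to zero.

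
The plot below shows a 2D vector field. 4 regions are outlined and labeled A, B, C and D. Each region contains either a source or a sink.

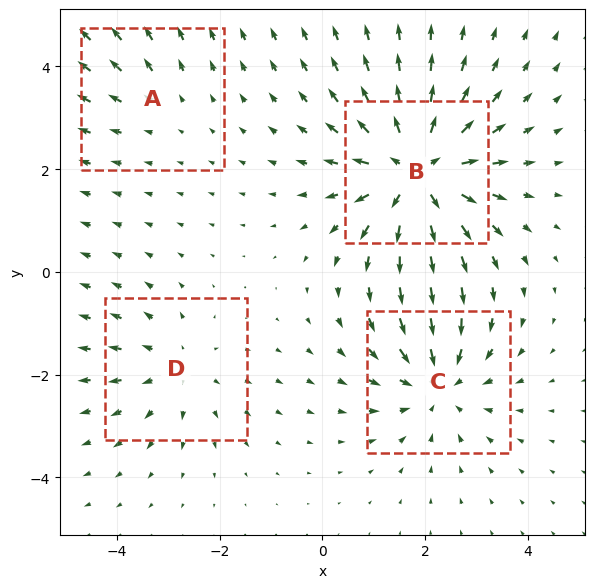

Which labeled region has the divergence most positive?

B

Divergence at each region's feature centre — A: about +2, B: about +7, C: about -5, D: about +3. Region B is most positive.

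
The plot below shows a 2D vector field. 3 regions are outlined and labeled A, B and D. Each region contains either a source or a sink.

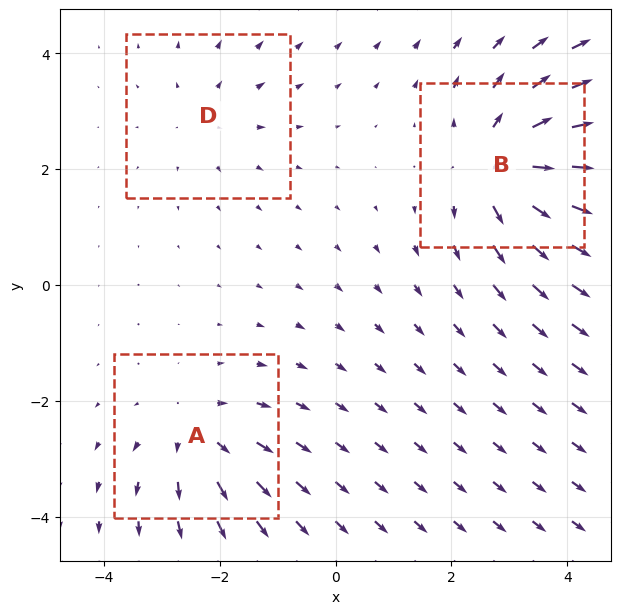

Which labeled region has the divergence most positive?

Divergence at each region's feature centre — A: about +3, B: about +5, D: about +2. Region B is most positive.

B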